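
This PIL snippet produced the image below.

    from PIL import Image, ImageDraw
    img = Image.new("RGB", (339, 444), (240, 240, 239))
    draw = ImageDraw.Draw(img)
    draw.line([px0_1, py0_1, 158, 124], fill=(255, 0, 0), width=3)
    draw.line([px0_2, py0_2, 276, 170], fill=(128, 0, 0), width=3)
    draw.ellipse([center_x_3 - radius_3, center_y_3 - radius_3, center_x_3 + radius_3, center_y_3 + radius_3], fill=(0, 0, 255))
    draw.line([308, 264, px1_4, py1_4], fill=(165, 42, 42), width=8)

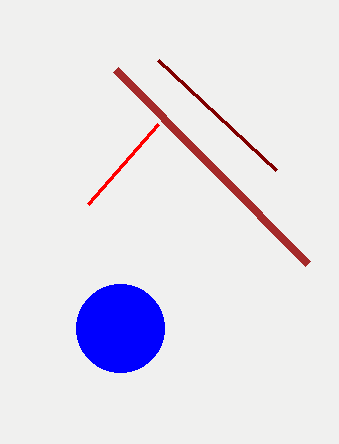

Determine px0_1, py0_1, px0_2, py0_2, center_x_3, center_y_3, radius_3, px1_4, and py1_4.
px0_1 = 88; py0_1 = 204; px0_2 = 158; py0_2 = 60; center_x_3 = 120; center_y_3 = 328; radius_3 = 44; px1_4 = 116; py1_4 = 70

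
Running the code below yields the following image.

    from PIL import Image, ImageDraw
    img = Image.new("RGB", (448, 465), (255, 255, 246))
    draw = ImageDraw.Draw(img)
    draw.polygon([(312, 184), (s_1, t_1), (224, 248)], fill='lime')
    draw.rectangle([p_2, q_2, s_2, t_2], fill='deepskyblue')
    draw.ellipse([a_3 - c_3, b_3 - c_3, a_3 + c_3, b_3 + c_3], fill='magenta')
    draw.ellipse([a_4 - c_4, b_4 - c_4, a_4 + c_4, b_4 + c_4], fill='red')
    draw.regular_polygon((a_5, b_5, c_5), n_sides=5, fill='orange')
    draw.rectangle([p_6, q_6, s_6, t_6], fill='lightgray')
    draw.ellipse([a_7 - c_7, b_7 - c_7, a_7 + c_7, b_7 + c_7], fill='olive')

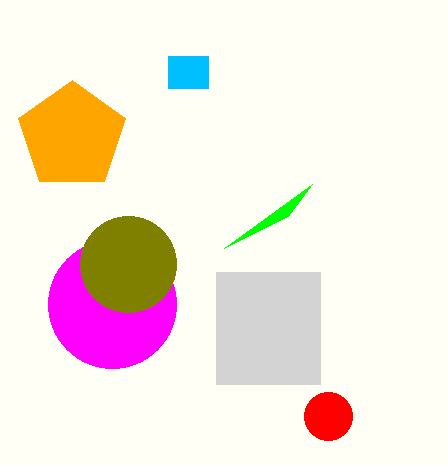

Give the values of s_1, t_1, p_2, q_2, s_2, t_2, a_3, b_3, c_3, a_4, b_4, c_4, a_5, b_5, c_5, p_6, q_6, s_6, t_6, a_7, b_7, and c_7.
s_1 = 288, t_1 = 216, p_2 = 168, q_2 = 56, s_2 = 208, t_2 = 88, a_3 = 112, b_3 = 304, c_3 = 64, a_4 = 328, b_4 = 416, c_4 = 24, a_5 = 72, b_5 = 136, c_5 = 56, p_6 = 216, q_6 = 272, s_6 = 320, t_6 = 384, a_7 = 128, b_7 = 264, c_7 = 48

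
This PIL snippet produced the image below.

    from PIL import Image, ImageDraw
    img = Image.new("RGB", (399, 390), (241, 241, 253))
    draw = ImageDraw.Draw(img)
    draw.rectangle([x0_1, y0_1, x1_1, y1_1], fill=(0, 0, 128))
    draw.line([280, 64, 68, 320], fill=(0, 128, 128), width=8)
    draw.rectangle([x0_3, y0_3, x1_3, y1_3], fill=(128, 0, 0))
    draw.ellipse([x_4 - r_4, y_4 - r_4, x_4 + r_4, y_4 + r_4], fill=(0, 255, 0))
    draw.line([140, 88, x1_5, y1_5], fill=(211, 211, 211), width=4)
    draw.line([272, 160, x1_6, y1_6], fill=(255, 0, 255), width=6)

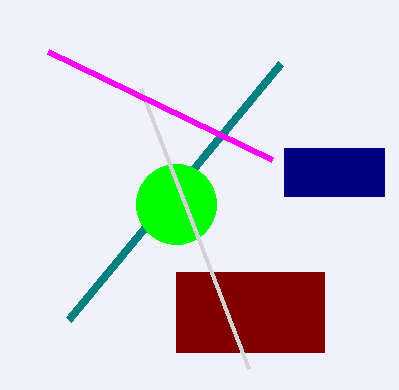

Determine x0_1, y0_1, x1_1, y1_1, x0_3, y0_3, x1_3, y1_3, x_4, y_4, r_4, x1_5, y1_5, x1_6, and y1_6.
x0_1 = 284
y0_1 = 148
x1_1 = 384
y1_1 = 196
x0_3 = 176
y0_3 = 272
x1_3 = 324
y1_3 = 352
x_4 = 176
y_4 = 204
r_4 = 40
x1_5 = 248
y1_5 = 368
x1_6 = 48
y1_6 = 52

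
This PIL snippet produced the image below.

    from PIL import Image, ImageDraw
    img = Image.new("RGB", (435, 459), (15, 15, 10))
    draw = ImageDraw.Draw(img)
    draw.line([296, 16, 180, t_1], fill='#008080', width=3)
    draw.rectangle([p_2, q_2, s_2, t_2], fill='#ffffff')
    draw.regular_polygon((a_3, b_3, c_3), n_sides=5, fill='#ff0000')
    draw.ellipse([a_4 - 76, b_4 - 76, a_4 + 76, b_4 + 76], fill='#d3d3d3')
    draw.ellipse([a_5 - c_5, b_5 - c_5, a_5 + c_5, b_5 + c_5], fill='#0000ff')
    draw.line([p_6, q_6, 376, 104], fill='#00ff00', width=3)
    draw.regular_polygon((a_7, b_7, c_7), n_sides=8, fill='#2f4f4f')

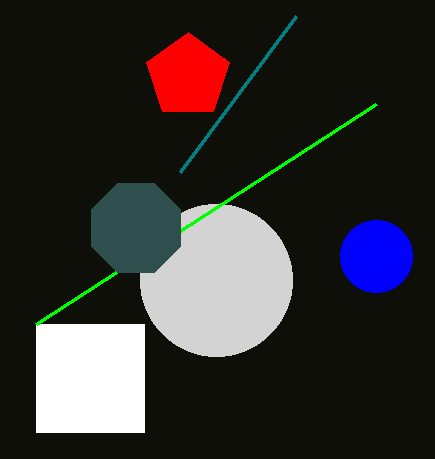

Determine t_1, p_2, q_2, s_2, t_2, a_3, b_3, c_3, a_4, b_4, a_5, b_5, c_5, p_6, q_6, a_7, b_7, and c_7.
t_1 = 172; p_2 = 36; q_2 = 324; s_2 = 144; t_2 = 432; a_3 = 188; b_3 = 76; c_3 = 44; a_4 = 216; b_4 = 280; a_5 = 376; b_5 = 256; c_5 = 36; p_6 = 36; q_6 = 324; a_7 = 136; b_7 = 228; c_7 = 48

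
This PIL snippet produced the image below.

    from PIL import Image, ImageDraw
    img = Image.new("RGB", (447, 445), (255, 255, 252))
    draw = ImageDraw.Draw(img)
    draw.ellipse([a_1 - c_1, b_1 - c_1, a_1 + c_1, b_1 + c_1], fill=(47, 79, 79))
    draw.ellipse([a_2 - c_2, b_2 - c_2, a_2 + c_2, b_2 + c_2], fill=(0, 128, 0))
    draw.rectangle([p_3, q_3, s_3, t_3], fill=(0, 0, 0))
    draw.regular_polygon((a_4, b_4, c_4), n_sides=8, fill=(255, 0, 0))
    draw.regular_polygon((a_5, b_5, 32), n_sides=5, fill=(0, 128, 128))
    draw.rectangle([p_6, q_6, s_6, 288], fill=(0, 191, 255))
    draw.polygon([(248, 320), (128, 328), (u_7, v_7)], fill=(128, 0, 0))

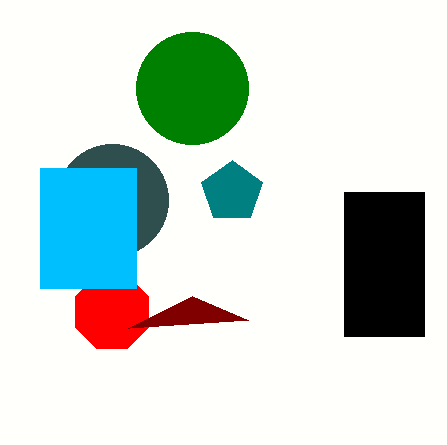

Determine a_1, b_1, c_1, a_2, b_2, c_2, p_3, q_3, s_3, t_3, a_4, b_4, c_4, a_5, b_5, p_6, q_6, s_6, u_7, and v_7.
a_1 = 112; b_1 = 200; c_1 = 56; a_2 = 192; b_2 = 88; c_2 = 56; p_3 = 344; q_3 = 192; s_3 = 424; t_3 = 336; a_4 = 112; b_4 = 312; c_4 = 40; a_5 = 232; b_5 = 192; p_6 = 40; q_6 = 168; s_6 = 136; u_7 = 192; v_7 = 296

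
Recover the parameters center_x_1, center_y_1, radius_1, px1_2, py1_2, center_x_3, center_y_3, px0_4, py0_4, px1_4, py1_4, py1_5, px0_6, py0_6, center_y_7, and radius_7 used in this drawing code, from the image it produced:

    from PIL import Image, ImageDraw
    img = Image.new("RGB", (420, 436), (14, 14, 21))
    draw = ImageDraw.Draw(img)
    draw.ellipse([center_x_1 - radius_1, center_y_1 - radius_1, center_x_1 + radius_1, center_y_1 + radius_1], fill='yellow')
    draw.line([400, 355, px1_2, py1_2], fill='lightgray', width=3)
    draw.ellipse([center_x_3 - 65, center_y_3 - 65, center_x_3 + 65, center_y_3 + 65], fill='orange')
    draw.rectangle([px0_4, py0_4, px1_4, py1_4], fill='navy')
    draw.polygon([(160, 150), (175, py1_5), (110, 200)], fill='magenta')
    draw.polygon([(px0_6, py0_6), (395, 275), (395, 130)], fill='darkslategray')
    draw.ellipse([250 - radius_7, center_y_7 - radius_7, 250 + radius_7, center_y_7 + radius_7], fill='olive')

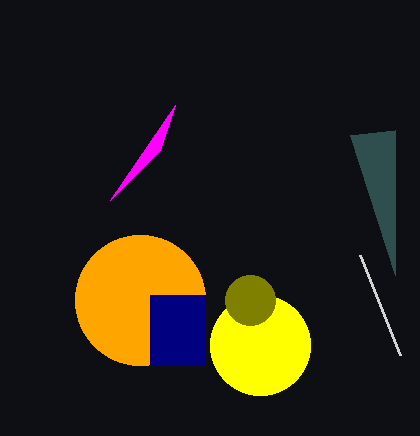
center_x_1 = 260, center_y_1 = 345, radius_1 = 50, px1_2 = 360, py1_2 = 255, center_x_3 = 140, center_y_3 = 300, px0_4 = 150, py0_4 = 295, px1_4 = 205, py1_4 = 365, py1_5 = 105, px0_6 = 350, py0_6 = 135, center_y_7 = 300, radius_7 = 25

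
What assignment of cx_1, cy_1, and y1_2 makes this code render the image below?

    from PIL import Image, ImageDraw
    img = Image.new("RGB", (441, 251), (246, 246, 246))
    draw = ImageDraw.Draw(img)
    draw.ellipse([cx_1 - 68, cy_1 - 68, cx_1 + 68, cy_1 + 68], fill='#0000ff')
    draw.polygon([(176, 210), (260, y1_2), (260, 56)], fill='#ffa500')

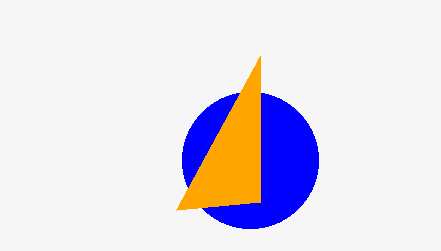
cx_1 = 250; cy_1 = 160; y1_2 = 202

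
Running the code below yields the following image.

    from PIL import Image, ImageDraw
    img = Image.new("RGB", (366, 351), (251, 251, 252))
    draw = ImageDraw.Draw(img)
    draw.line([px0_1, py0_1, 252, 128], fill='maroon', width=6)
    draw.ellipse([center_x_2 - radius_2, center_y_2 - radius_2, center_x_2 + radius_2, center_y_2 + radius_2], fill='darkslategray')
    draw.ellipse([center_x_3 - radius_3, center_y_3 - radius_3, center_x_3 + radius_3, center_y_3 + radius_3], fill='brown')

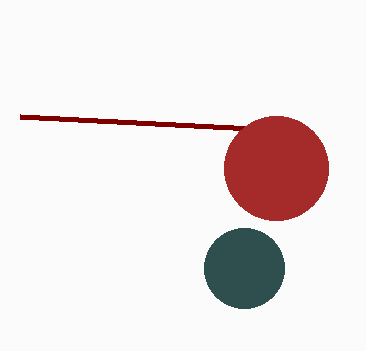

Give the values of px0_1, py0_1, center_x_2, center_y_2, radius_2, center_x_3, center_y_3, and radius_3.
px0_1 = 20; py0_1 = 116; center_x_2 = 244; center_y_2 = 268; radius_2 = 40; center_x_3 = 276; center_y_3 = 168; radius_3 = 52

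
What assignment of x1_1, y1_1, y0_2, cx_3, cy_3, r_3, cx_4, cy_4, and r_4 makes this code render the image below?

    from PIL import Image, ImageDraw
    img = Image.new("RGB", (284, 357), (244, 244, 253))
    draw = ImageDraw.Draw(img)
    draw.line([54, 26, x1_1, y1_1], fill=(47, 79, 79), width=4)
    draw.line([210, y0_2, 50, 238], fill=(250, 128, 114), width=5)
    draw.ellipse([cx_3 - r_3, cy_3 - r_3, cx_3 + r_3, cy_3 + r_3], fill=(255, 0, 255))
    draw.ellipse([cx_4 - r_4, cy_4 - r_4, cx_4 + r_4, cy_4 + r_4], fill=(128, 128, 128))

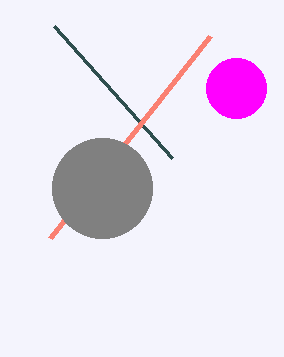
x1_1 = 172, y1_1 = 158, y0_2 = 36, cx_3 = 236, cy_3 = 88, r_3 = 30, cx_4 = 102, cy_4 = 188, r_4 = 50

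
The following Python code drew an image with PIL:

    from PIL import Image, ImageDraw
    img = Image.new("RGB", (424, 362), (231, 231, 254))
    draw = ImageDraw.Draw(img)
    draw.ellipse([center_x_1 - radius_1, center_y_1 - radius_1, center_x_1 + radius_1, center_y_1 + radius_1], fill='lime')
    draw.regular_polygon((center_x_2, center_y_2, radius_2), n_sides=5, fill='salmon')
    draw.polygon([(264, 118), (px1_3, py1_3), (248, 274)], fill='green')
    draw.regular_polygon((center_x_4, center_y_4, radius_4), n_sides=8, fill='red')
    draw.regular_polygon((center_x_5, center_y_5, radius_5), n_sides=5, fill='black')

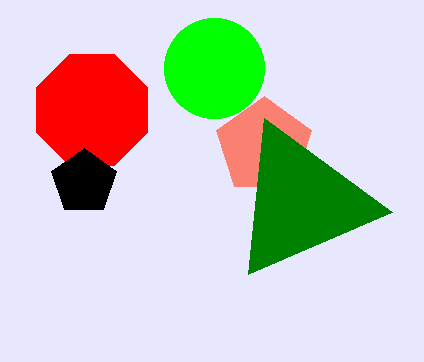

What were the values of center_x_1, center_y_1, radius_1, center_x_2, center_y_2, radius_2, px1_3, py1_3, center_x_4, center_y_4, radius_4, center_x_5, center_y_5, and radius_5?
center_x_1 = 214
center_y_1 = 68
radius_1 = 50
center_x_2 = 264
center_y_2 = 146
radius_2 = 50
px1_3 = 392
py1_3 = 212
center_x_4 = 92
center_y_4 = 110
radius_4 = 60
center_x_5 = 84
center_y_5 = 182
radius_5 = 34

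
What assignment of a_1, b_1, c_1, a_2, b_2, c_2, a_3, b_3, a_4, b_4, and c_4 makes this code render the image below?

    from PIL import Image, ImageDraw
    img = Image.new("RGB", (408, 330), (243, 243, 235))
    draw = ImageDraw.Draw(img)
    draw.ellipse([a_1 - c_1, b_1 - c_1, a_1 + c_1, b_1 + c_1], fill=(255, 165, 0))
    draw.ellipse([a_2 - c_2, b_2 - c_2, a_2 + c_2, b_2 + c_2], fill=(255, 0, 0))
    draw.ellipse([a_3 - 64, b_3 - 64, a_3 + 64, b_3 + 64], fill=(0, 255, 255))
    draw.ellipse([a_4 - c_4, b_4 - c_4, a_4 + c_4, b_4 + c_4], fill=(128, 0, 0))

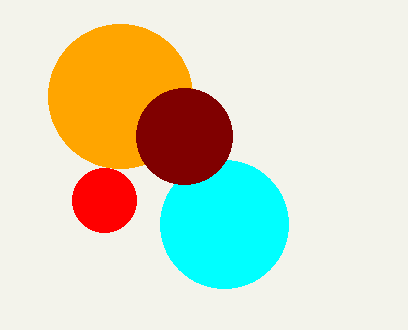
a_1 = 120; b_1 = 96; c_1 = 72; a_2 = 104; b_2 = 200; c_2 = 32; a_3 = 224; b_3 = 224; a_4 = 184; b_4 = 136; c_4 = 48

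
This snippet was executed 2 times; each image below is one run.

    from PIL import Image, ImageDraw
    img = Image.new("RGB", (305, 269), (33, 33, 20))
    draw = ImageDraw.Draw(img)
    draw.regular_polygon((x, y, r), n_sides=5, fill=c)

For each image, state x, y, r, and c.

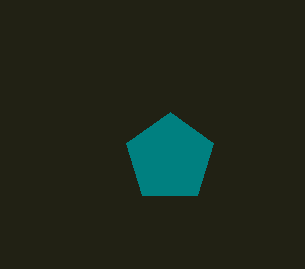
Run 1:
x = 170; y = 158; r = 46; c = 'teal'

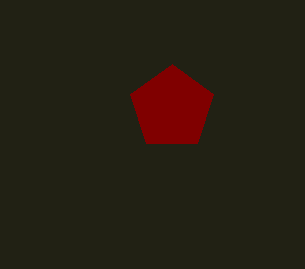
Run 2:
x = 172, y = 108, r = 44, c = 'maroon'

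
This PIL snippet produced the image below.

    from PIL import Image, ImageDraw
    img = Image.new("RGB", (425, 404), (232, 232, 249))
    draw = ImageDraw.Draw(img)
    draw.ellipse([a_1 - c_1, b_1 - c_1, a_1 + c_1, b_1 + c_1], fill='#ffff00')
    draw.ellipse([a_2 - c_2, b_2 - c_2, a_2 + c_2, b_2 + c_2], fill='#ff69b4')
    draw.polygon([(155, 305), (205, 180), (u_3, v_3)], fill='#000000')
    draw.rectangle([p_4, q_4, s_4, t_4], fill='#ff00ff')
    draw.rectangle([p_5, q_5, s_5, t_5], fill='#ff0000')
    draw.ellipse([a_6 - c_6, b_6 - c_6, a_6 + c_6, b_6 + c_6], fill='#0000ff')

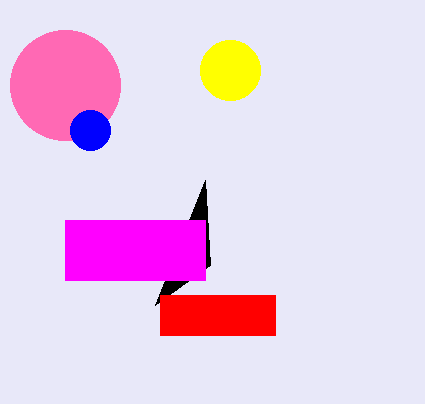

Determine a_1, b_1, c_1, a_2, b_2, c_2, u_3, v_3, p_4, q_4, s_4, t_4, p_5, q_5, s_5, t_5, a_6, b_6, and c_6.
a_1 = 230
b_1 = 70
c_1 = 30
a_2 = 65
b_2 = 85
c_2 = 55
u_3 = 210
v_3 = 265
p_4 = 65
q_4 = 220
s_4 = 205
t_4 = 280
p_5 = 160
q_5 = 295
s_5 = 275
t_5 = 335
a_6 = 90
b_6 = 130
c_6 = 20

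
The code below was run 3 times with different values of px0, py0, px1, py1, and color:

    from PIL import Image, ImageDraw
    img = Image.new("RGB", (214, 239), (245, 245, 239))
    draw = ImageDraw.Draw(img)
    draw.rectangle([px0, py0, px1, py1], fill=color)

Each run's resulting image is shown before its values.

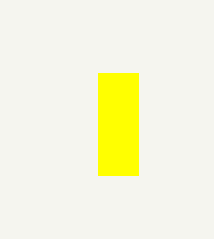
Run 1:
px0 = 98; py0 = 73; px1 = 138; py1 = 175; color = 'yellow'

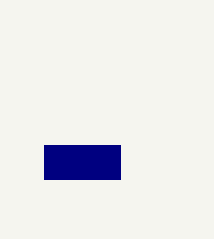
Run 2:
px0 = 44, py0 = 145, px1 = 120, py1 = 179, color = 'navy'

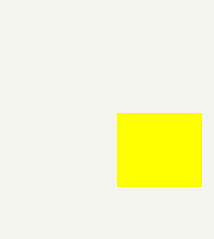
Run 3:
px0 = 117; py0 = 113; px1 = 201; py1 = 186; color = 'yellow'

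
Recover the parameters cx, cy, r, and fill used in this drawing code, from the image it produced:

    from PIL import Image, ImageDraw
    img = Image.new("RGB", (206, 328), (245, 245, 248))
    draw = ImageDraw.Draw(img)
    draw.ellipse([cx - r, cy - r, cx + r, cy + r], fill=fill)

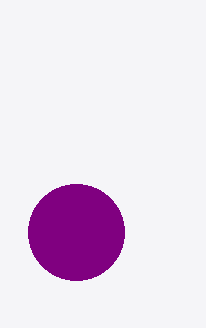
cx = 76; cy = 232; r = 48; fill = 'purple'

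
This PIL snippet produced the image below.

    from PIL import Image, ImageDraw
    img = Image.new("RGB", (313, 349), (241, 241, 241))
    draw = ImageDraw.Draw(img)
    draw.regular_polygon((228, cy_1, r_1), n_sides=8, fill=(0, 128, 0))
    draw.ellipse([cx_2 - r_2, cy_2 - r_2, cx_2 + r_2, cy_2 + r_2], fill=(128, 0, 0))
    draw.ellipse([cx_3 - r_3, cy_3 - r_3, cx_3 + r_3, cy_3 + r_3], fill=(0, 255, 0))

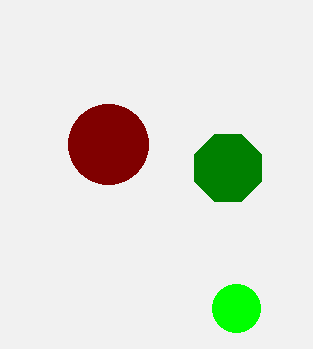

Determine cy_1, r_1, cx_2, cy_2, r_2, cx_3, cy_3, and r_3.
cy_1 = 168, r_1 = 36, cx_2 = 108, cy_2 = 144, r_2 = 40, cx_3 = 236, cy_3 = 308, r_3 = 24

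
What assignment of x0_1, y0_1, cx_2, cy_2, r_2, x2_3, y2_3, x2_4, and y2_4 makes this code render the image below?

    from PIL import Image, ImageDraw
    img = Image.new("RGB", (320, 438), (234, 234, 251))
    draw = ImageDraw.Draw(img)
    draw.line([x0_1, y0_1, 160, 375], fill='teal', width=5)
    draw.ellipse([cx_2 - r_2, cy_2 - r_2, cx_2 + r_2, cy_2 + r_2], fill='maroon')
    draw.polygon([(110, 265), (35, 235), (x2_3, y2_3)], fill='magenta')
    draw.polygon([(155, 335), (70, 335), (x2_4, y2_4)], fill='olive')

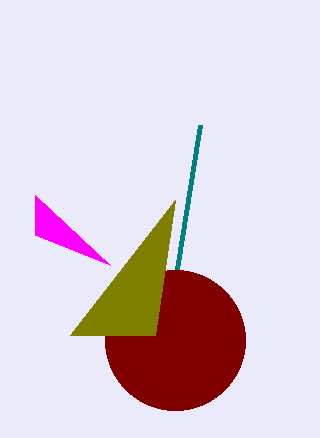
x0_1 = 200
y0_1 = 125
cx_2 = 175
cy_2 = 340
r_2 = 70
x2_3 = 35
y2_3 = 195
x2_4 = 175
y2_4 = 200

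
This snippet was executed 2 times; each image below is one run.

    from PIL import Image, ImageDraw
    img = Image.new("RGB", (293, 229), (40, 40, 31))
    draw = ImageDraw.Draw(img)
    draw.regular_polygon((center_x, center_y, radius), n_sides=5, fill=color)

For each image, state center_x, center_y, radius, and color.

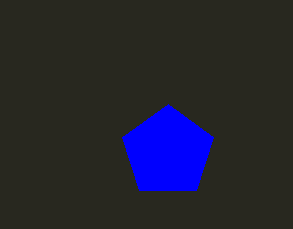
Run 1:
center_x = 168, center_y = 152, radius = 48, color = 'blue'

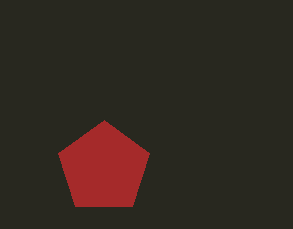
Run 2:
center_x = 104, center_y = 168, radius = 48, color = 'brown'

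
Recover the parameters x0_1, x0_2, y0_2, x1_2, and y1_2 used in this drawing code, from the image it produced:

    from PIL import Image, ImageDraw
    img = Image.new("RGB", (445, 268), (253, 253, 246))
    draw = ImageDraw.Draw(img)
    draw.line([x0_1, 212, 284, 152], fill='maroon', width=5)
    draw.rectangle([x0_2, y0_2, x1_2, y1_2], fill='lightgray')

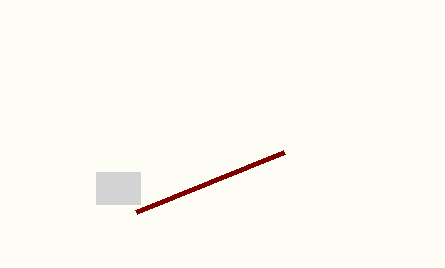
x0_1 = 136; x0_2 = 96; y0_2 = 172; x1_2 = 140; y1_2 = 204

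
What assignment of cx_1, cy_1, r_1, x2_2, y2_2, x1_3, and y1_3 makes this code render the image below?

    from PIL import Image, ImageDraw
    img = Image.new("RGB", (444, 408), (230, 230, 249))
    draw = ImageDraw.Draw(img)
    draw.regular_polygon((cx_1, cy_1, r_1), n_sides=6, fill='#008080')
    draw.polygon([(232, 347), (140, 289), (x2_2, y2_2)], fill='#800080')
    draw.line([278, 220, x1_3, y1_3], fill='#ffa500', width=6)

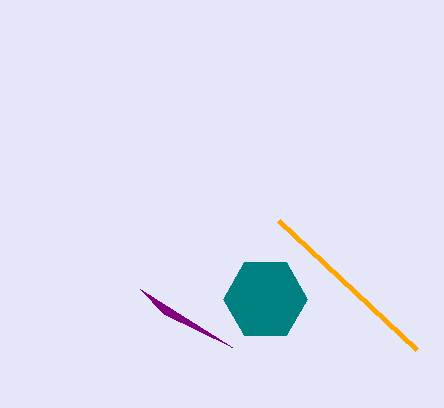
cx_1 = 265
cy_1 = 299
r_1 = 42
x2_2 = 164
y2_2 = 314
x1_3 = 416
y1_3 = 349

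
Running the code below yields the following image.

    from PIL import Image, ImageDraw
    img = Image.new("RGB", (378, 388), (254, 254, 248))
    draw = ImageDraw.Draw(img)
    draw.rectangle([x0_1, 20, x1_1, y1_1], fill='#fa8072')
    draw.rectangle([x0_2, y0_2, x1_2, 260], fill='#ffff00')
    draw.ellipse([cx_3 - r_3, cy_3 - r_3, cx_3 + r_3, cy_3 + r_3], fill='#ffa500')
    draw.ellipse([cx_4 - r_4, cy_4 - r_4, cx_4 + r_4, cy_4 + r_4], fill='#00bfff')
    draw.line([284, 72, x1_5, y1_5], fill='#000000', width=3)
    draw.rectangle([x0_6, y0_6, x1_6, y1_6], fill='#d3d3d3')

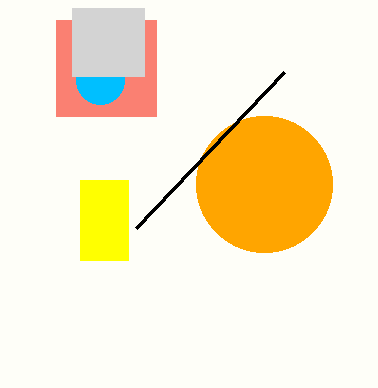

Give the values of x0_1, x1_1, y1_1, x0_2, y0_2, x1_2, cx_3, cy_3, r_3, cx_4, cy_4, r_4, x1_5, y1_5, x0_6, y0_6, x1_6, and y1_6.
x0_1 = 56
x1_1 = 156
y1_1 = 116
x0_2 = 80
y0_2 = 180
x1_2 = 128
cx_3 = 264
cy_3 = 184
r_3 = 68
cx_4 = 100
cy_4 = 80
r_4 = 24
x1_5 = 136
y1_5 = 228
x0_6 = 72
y0_6 = 8
x1_6 = 144
y1_6 = 76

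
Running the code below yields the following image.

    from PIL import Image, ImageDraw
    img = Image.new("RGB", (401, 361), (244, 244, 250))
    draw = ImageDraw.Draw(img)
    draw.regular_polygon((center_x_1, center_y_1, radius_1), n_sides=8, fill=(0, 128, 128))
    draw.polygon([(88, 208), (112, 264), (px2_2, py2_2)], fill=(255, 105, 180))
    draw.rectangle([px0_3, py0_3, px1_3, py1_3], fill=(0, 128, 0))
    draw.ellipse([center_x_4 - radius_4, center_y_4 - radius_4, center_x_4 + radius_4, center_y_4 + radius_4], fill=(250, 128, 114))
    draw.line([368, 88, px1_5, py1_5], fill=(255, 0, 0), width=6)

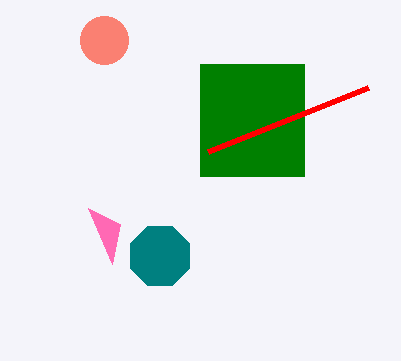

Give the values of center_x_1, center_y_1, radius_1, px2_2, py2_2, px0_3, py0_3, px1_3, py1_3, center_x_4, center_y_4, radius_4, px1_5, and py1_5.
center_x_1 = 160, center_y_1 = 256, radius_1 = 32, px2_2 = 120, py2_2 = 224, px0_3 = 200, py0_3 = 64, px1_3 = 304, py1_3 = 176, center_x_4 = 104, center_y_4 = 40, radius_4 = 24, px1_5 = 208, py1_5 = 152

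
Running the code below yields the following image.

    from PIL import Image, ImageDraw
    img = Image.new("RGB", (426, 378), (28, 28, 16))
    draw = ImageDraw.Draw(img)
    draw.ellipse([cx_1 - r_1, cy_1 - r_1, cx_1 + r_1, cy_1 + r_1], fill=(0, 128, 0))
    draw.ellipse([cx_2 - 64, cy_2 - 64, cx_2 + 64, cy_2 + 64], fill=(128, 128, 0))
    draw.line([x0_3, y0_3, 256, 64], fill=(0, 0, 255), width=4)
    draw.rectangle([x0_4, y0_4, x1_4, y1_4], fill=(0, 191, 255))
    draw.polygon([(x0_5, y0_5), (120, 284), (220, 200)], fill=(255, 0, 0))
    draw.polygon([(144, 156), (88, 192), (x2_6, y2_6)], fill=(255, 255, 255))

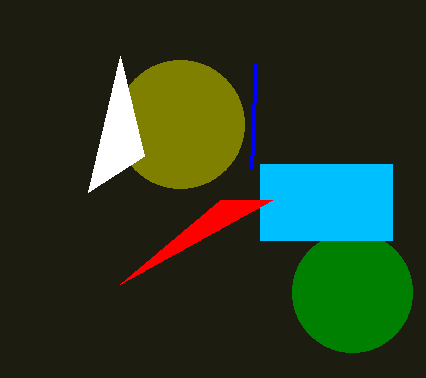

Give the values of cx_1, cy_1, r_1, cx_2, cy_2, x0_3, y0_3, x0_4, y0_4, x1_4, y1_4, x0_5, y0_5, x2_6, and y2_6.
cx_1 = 352
cy_1 = 292
r_1 = 60
cx_2 = 180
cy_2 = 124
x0_3 = 252
y0_3 = 168
x0_4 = 260
y0_4 = 164
x1_4 = 392
y1_4 = 240
x0_5 = 272
y0_5 = 200
x2_6 = 120
y2_6 = 56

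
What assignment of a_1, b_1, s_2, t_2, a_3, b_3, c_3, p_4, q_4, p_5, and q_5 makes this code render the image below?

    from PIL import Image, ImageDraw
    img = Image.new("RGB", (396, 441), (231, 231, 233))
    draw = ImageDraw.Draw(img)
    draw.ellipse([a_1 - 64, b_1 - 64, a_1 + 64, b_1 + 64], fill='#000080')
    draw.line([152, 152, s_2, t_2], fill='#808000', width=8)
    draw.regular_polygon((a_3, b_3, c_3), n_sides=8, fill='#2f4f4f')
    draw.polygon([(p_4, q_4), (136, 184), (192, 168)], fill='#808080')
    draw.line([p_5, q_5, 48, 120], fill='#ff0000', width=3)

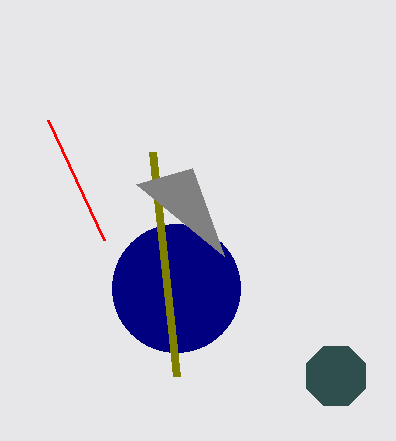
a_1 = 176; b_1 = 288; s_2 = 176; t_2 = 376; a_3 = 336; b_3 = 376; c_3 = 32; p_4 = 224; q_4 = 256; p_5 = 104; q_5 = 240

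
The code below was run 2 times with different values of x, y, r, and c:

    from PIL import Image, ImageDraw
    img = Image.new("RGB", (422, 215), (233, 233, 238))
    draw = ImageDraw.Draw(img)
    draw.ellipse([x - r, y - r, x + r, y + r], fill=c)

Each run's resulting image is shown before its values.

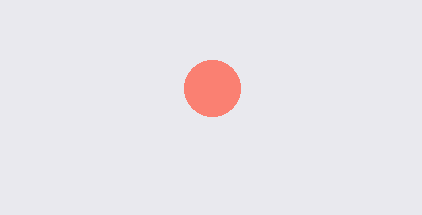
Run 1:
x = 212; y = 88; r = 28; c = 'salmon'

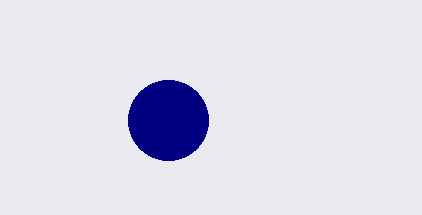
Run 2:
x = 168
y = 120
r = 40
c = 'navy'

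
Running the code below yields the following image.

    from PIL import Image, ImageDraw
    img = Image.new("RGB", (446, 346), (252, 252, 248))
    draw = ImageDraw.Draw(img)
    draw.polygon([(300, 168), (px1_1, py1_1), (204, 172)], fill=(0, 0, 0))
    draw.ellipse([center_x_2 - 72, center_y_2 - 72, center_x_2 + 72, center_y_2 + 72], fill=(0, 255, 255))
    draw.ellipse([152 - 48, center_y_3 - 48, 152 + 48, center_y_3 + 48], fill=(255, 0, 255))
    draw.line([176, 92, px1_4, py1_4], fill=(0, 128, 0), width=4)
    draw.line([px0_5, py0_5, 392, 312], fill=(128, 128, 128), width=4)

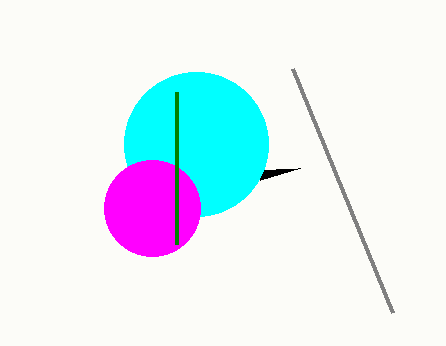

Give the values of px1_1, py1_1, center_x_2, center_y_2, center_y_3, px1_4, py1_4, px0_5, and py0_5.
px1_1 = 260; py1_1 = 180; center_x_2 = 196; center_y_2 = 144; center_y_3 = 208; px1_4 = 176; py1_4 = 244; px0_5 = 292; py0_5 = 68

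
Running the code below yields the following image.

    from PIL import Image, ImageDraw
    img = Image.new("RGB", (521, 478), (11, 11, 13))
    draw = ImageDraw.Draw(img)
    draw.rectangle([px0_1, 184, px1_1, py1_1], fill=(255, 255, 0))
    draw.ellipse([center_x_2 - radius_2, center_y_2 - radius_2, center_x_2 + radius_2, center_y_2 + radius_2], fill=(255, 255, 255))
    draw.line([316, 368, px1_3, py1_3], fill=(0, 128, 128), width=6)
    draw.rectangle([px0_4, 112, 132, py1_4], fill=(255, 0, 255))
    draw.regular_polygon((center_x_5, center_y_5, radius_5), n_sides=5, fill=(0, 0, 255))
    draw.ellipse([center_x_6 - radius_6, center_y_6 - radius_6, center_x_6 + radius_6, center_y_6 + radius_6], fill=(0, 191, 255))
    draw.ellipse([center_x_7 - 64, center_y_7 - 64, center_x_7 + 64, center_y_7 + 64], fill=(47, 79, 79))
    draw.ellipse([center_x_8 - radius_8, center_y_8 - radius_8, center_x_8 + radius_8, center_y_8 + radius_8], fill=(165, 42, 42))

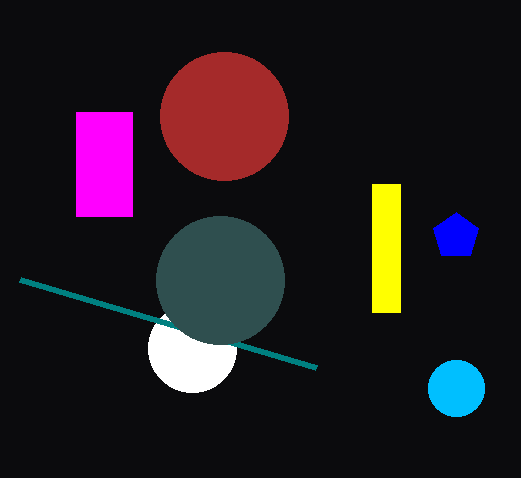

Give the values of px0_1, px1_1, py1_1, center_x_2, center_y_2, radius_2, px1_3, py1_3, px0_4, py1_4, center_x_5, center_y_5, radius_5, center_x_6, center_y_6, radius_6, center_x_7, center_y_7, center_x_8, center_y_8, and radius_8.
px0_1 = 372
px1_1 = 400
py1_1 = 312
center_x_2 = 192
center_y_2 = 348
radius_2 = 44
px1_3 = 20
py1_3 = 280
px0_4 = 76
py1_4 = 216
center_x_5 = 456
center_y_5 = 236
radius_5 = 24
center_x_6 = 456
center_y_6 = 388
radius_6 = 28
center_x_7 = 220
center_y_7 = 280
center_x_8 = 224
center_y_8 = 116
radius_8 = 64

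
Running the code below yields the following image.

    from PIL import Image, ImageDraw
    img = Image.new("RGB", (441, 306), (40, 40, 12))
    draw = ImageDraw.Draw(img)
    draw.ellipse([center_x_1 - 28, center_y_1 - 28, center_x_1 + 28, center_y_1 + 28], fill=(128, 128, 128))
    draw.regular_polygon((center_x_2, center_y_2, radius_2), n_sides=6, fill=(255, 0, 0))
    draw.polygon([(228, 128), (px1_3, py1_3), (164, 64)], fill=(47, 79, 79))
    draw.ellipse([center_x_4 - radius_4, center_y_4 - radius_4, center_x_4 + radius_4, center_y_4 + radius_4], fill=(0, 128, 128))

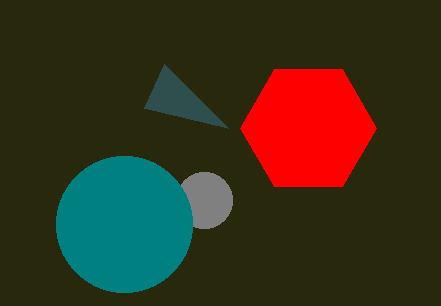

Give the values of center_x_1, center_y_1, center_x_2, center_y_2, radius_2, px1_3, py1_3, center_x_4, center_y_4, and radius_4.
center_x_1 = 204, center_y_1 = 200, center_x_2 = 308, center_y_2 = 128, radius_2 = 68, px1_3 = 144, py1_3 = 108, center_x_4 = 124, center_y_4 = 224, radius_4 = 68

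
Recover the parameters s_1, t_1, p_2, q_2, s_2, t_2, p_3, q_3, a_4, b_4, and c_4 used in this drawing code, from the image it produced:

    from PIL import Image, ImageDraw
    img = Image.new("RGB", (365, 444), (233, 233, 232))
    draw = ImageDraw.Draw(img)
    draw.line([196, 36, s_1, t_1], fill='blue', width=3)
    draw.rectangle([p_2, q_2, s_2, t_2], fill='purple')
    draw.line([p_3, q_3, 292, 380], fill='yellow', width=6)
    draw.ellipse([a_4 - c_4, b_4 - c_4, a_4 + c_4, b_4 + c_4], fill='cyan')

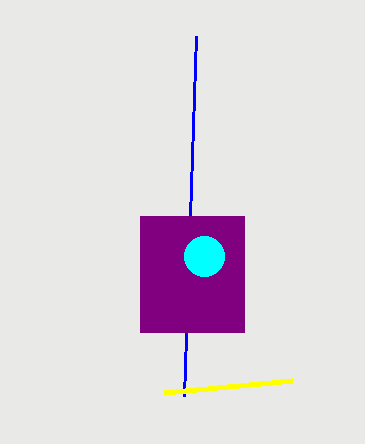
s_1 = 184
t_1 = 396
p_2 = 140
q_2 = 216
s_2 = 244
t_2 = 332
p_3 = 164
q_3 = 392
a_4 = 204
b_4 = 256
c_4 = 20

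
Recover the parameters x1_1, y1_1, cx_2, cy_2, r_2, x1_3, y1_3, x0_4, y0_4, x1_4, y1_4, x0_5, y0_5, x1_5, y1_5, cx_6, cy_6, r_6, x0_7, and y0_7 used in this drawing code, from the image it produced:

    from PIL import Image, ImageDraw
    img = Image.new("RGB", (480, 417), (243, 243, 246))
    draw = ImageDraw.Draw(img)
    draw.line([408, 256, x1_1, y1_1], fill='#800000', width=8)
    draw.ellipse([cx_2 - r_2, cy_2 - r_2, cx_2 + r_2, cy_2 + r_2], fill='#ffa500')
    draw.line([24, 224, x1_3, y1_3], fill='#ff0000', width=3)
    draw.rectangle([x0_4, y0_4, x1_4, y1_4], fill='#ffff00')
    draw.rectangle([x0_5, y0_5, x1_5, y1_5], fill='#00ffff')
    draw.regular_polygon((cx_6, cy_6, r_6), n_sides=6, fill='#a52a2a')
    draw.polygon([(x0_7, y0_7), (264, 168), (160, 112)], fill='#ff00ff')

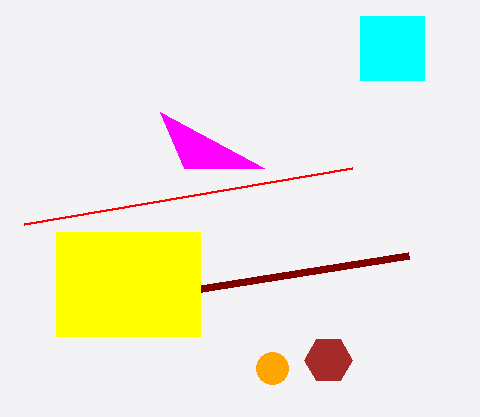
x1_1 = 56; y1_1 = 312; cx_2 = 272; cy_2 = 368; r_2 = 16; x1_3 = 352; y1_3 = 168; x0_4 = 56; y0_4 = 232; x1_4 = 200; y1_4 = 336; x0_5 = 360; y0_5 = 16; x1_5 = 424; y1_5 = 80; cx_6 = 328; cy_6 = 360; r_6 = 24; x0_7 = 184; y0_7 = 168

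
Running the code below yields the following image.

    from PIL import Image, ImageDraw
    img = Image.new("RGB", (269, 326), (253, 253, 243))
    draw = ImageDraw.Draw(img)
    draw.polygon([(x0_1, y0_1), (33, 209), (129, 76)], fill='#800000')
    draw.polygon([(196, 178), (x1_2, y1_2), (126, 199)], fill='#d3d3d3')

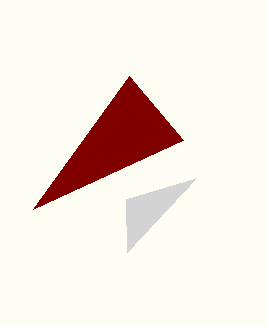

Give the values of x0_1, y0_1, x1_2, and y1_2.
x0_1 = 183
y0_1 = 140
x1_2 = 127
y1_2 = 252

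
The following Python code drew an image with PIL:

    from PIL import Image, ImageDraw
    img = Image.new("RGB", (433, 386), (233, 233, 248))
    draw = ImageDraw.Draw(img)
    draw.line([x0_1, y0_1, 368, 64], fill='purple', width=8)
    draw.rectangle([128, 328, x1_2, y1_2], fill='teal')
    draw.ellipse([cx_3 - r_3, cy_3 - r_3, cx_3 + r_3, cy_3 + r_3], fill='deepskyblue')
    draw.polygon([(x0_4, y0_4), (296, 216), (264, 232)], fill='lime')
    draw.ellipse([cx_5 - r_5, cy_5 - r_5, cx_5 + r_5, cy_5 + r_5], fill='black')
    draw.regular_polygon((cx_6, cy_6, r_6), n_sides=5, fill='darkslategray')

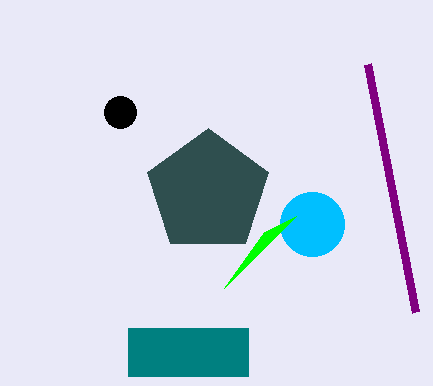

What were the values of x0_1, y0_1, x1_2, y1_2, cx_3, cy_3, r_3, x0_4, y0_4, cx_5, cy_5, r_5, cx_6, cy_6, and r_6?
x0_1 = 416, y0_1 = 312, x1_2 = 248, y1_2 = 376, cx_3 = 312, cy_3 = 224, r_3 = 32, x0_4 = 224, y0_4 = 288, cx_5 = 120, cy_5 = 112, r_5 = 16, cx_6 = 208, cy_6 = 192, r_6 = 64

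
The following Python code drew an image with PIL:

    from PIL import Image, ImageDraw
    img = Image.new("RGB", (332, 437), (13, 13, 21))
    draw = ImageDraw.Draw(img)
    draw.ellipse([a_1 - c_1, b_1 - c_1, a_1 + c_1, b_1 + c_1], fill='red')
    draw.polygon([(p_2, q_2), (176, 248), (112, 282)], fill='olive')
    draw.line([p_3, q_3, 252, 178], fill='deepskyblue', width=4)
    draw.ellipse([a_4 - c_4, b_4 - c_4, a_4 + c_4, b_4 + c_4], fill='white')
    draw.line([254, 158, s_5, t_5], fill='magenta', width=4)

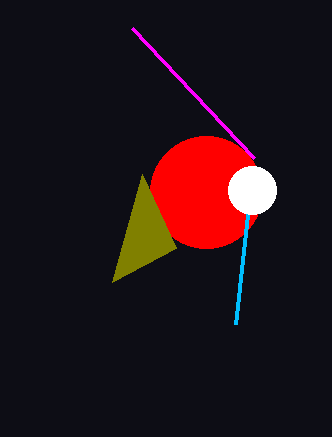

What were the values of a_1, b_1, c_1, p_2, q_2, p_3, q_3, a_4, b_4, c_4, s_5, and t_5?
a_1 = 206
b_1 = 192
c_1 = 56
p_2 = 142
q_2 = 174
p_3 = 236
q_3 = 324
a_4 = 252
b_4 = 190
c_4 = 24
s_5 = 132
t_5 = 28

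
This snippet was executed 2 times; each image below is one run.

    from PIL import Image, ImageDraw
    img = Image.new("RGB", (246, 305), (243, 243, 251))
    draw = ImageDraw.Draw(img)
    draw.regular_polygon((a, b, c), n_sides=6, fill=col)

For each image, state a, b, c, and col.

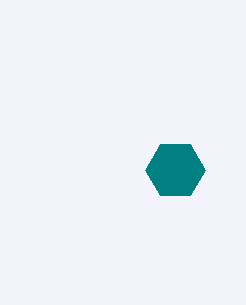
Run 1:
a = 175; b = 170; c = 30; col = 'teal'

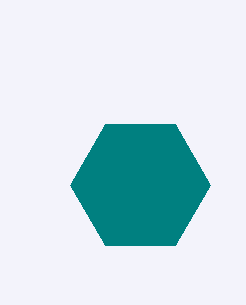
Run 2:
a = 140; b = 185; c = 70; col = 'teal'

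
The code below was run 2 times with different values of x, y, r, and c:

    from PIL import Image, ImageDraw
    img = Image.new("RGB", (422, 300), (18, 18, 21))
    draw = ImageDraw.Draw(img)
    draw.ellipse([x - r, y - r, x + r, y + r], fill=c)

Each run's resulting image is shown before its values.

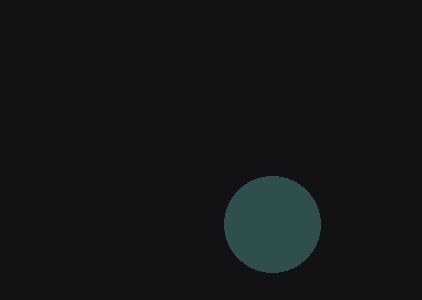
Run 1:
x = 272
y = 224
r = 48
c = 'darkslategray'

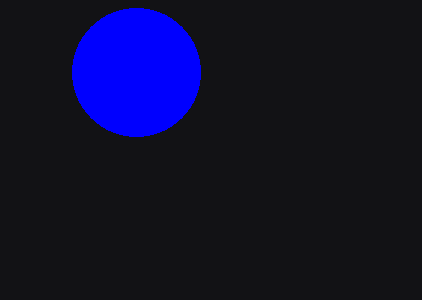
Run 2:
x = 136, y = 72, r = 64, c = 'blue'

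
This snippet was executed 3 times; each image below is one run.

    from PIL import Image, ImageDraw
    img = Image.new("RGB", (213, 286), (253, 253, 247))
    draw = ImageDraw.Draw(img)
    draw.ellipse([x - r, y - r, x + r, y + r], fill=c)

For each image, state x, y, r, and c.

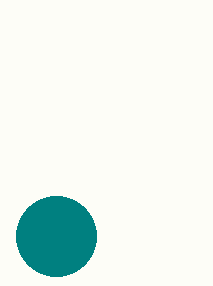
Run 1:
x = 56; y = 236; r = 40; c = 'teal'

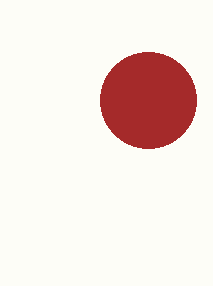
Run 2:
x = 148
y = 100
r = 48
c = 'brown'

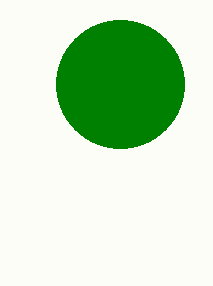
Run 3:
x = 120; y = 84; r = 64; c = 'green'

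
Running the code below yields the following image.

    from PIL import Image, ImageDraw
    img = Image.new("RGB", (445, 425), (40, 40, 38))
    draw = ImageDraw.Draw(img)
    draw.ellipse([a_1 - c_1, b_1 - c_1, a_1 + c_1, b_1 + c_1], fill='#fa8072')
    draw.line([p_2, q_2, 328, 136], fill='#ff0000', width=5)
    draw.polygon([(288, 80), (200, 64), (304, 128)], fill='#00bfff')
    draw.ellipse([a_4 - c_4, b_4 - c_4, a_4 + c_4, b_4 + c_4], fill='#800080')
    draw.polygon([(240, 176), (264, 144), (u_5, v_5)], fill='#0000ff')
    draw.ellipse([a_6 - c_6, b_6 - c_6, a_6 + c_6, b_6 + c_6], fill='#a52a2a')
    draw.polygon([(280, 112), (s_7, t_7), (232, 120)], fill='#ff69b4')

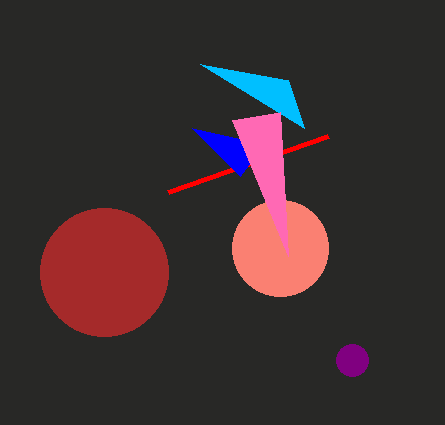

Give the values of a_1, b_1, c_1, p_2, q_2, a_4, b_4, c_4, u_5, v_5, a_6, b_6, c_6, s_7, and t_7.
a_1 = 280; b_1 = 248; c_1 = 48; p_2 = 168; q_2 = 192; a_4 = 352; b_4 = 360; c_4 = 16; u_5 = 192; v_5 = 128; a_6 = 104; b_6 = 272; c_6 = 64; s_7 = 288; t_7 = 256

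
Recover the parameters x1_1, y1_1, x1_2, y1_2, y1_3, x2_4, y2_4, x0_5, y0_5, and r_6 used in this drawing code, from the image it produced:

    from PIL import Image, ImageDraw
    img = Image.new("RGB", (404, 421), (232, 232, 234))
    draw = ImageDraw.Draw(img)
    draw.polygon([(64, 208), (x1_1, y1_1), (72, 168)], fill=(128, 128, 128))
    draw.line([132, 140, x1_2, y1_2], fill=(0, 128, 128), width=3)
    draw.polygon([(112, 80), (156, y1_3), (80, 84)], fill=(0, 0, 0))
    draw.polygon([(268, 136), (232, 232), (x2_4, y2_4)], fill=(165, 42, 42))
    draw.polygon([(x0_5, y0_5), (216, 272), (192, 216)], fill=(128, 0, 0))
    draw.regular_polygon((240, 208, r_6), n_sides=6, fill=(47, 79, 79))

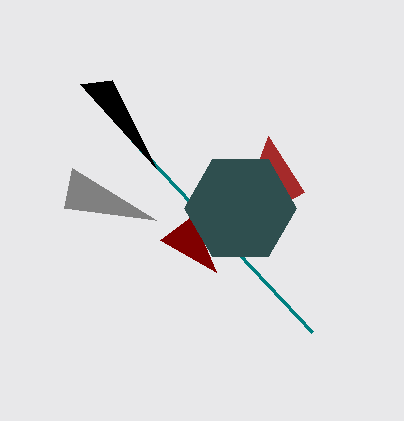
x1_1 = 156; y1_1 = 220; x1_2 = 312; y1_2 = 332; y1_3 = 168; x2_4 = 304; y2_4 = 192; x0_5 = 160; y0_5 = 240; r_6 = 56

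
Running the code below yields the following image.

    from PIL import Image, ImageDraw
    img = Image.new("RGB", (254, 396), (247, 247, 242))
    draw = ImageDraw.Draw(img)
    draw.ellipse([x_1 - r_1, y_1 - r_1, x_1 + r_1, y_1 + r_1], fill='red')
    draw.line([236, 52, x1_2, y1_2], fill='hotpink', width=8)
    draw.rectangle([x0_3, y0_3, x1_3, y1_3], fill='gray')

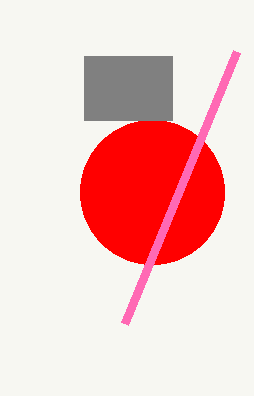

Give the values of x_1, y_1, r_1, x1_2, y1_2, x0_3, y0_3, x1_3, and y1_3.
x_1 = 152; y_1 = 192; r_1 = 72; x1_2 = 124; y1_2 = 324; x0_3 = 84; y0_3 = 56; x1_3 = 172; y1_3 = 120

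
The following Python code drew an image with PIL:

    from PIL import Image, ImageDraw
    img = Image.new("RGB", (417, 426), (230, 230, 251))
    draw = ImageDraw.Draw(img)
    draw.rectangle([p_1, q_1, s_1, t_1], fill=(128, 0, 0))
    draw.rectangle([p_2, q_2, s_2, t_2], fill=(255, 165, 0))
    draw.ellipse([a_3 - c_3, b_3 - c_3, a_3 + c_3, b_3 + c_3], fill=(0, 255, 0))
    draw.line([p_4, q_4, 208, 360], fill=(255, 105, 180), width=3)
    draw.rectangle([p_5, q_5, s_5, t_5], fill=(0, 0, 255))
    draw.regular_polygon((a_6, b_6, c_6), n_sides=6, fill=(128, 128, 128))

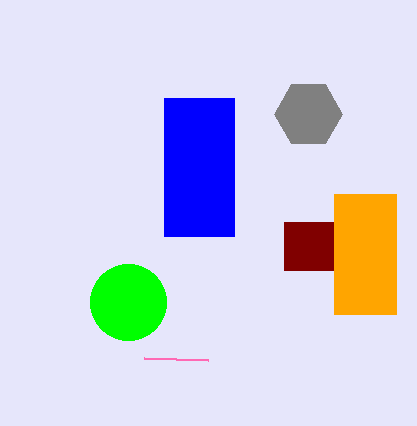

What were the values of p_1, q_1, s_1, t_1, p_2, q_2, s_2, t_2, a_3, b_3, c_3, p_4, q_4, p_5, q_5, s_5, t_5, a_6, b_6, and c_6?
p_1 = 284
q_1 = 222
s_1 = 334
t_1 = 270
p_2 = 334
q_2 = 194
s_2 = 396
t_2 = 314
a_3 = 128
b_3 = 302
c_3 = 38
p_4 = 144
q_4 = 358
p_5 = 164
q_5 = 98
s_5 = 234
t_5 = 236
a_6 = 308
b_6 = 114
c_6 = 34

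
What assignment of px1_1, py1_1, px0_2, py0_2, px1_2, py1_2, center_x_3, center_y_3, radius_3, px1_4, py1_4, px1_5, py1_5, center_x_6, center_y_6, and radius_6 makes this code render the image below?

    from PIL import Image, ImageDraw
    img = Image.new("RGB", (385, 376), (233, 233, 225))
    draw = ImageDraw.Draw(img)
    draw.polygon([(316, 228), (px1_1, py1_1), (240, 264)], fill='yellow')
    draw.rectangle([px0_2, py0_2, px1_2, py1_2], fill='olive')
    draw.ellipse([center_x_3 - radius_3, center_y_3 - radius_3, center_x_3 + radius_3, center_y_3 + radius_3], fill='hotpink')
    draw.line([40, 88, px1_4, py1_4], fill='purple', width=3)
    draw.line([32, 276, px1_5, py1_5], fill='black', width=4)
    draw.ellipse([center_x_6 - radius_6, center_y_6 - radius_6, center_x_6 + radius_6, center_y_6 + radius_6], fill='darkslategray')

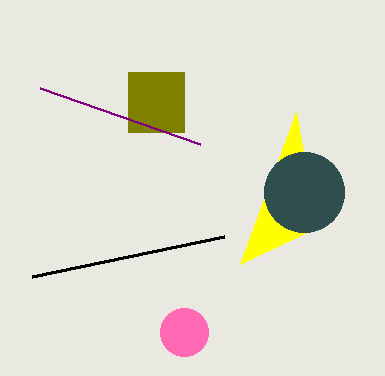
px1_1 = 296, py1_1 = 112, px0_2 = 128, py0_2 = 72, px1_2 = 184, py1_2 = 132, center_x_3 = 184, center_y_3 = 332, radius_3 = 24, px1_4 = 200, py1_4 = 144, px1_5 = 224, py1_5 = 236, center_x_6 = 304, center_y_6 = 192, radius_6 = 40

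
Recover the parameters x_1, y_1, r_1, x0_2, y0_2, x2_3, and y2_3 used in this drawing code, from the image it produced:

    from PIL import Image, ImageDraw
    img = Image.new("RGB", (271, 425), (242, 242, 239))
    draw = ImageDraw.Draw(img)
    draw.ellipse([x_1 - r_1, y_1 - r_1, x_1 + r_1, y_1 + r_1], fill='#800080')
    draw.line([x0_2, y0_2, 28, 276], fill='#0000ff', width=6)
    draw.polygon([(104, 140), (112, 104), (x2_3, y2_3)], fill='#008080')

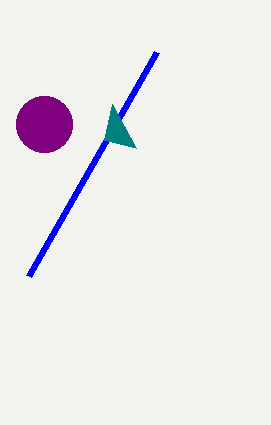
x_1 = 44; y_1 = 124; r_1 = 28; x0_2 = 156; y0_2 = 52; x2_3 = 136; y2_3 = 148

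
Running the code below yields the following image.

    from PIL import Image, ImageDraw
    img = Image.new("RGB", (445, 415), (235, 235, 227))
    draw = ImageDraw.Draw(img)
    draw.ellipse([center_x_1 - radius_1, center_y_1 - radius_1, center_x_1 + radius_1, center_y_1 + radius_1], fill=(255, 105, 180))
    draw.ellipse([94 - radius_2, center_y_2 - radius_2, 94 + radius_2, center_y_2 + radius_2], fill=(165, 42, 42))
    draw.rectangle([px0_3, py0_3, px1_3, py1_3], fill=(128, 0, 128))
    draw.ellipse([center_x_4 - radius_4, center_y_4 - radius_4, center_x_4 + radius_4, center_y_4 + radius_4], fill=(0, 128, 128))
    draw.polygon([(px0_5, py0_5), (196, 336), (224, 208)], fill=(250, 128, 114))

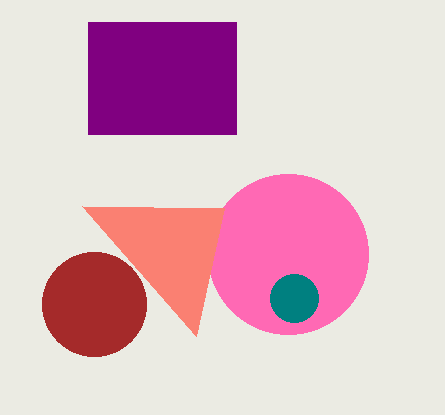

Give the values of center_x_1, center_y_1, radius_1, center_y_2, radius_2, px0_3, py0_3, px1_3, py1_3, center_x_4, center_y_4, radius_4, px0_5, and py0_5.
center_x_1 = 288, center_y_1 = 254, radius_1 = 80, center_y_2 = 304, radius_2 = 52, px0_3 = 88, py0_3 = 22, px1_3 = 236, py1_3 = 134, center_x_4 = 294, center_y_4 = 298, radius_4 = 24, px0_5 = 82, py0_5 = 206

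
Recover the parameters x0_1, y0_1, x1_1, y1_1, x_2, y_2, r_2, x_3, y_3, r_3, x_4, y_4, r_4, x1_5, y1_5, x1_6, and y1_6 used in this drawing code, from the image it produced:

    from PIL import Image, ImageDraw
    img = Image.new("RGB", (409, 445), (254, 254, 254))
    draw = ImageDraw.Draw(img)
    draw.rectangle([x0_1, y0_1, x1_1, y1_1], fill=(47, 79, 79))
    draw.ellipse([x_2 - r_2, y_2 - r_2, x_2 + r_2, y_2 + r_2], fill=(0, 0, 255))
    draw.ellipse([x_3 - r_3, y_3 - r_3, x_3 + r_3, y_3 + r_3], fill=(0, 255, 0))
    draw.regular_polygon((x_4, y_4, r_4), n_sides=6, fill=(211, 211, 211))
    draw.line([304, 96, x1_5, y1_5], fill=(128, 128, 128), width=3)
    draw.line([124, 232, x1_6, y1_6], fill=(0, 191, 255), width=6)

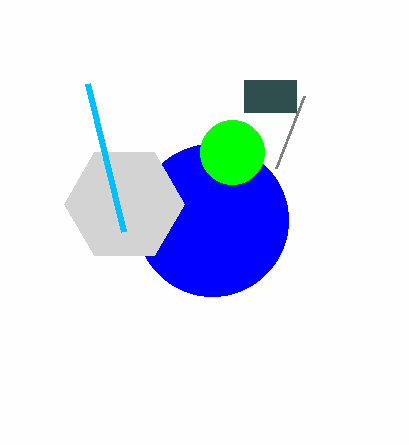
x0_1 = 244
y0_1 = 80
x1_1 = 296
y1_1 = 112
x_2 = 212
y_2 = 220
r_2 = 76
x_3 = 232
y_3 = 152
r_3 = 32
x_4 = 124
y_4 = 204
r_4 = 60
x1_5 = 276
y1_5 = 168
x1_6 = 88
y1_6 = 84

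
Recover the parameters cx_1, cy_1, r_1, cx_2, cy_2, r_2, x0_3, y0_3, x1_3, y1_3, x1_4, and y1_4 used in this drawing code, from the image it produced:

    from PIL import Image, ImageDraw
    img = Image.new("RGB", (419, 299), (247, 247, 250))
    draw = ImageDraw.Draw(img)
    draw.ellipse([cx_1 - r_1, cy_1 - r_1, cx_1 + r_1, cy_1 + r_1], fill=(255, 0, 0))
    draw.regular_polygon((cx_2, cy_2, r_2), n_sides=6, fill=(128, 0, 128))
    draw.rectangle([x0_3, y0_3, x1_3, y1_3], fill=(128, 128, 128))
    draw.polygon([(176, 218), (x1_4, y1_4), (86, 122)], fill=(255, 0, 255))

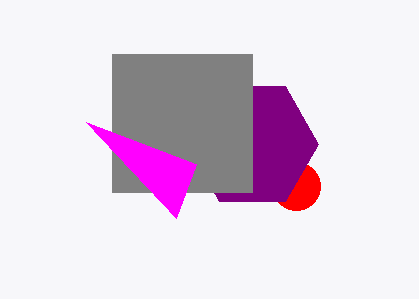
cx_1 = 296; cy_1 = 186; r_1 = 24; cx_2 = 252; cy_2 = 144; r_2 = 66; x0_3 = 112; y0_3 = 54; x1_3 = 252; y1_3 = 192; x1_4 = 196; y1_4 = 164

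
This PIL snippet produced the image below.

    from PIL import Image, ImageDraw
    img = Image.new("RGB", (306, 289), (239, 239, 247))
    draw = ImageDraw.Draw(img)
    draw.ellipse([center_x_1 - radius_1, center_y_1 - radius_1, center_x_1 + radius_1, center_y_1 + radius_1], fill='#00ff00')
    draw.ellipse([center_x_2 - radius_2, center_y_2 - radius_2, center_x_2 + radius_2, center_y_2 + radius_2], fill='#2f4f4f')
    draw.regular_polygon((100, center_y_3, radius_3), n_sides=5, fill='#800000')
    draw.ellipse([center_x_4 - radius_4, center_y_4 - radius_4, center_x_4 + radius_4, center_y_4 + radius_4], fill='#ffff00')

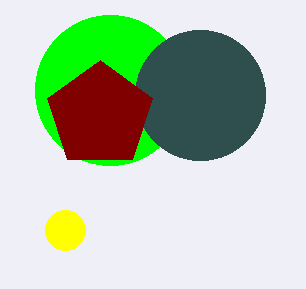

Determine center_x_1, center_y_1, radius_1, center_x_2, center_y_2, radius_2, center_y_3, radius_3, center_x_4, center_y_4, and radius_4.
center_x_1 = 110, center_y_1 = 90, radius_1 = 75, center_x_2 = 200, center_y_2 = 95, radius_2 = 65, center_y_3 = 115, radius_3 = 55, center_x_4 = 65, center_y_4 = 230, radius_4 = 20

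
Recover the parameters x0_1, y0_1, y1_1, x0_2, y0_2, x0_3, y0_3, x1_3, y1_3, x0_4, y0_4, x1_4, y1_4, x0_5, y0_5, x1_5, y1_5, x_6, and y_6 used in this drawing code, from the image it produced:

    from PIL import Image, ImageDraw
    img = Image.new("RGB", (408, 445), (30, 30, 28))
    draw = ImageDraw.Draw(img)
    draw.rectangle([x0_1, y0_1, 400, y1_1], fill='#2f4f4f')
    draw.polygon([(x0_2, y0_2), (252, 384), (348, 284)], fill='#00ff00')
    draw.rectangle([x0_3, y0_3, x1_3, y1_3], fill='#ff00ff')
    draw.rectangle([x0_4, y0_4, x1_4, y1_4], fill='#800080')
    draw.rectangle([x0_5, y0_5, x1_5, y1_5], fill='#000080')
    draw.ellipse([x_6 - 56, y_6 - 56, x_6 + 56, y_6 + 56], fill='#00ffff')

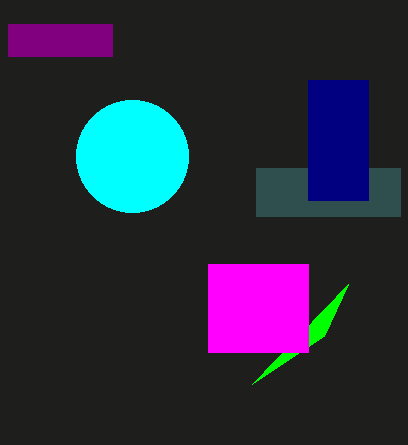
x0_1 = 256; y0_1 = 168; y1_1 = 216; x0_2 = 324; y0_2 = 336; x0_3 = 208; y0_3 = 264; x1_3 = 308; y1_3 = 352; x0_4 = 8; y0_4 = 24; x1_4 = 112; y1_4 = 56; x0_5 = 308; y0_5 = 80; x1_5 = 368; y1_5 = 200; x_6 = 132; y_6 = 156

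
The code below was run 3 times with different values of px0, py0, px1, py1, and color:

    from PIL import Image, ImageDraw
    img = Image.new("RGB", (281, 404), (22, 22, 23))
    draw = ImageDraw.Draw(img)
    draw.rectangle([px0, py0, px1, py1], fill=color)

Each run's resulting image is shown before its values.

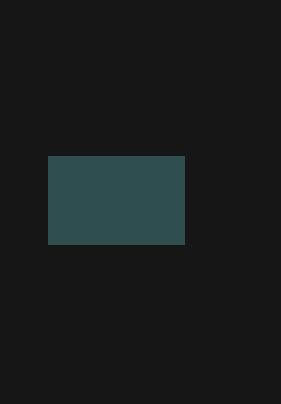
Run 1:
px0 = 48, py0 = 156, px1 = 184, py1 = 244, color = 'darkslategray'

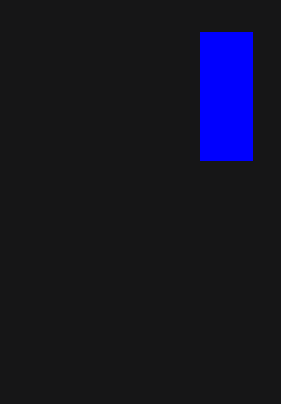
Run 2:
px0 = 200; py0 = 32; px1 = 252; py1 = 160; color = 'blue'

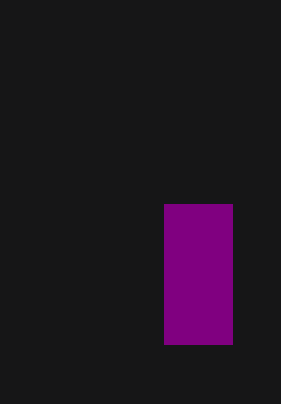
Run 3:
px0 = 164; py0 = 204; px1 = 232; py1 = 344; color = 'purple'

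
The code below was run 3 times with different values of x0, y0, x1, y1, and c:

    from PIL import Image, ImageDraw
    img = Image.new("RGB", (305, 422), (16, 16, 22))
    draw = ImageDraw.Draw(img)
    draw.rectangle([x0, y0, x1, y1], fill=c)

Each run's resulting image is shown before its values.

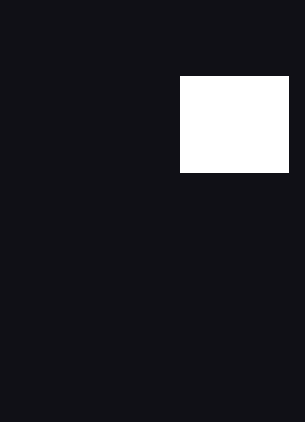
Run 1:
x0 = 180; y0 = 76; x1 = 288; y1 = 172; c = 'white'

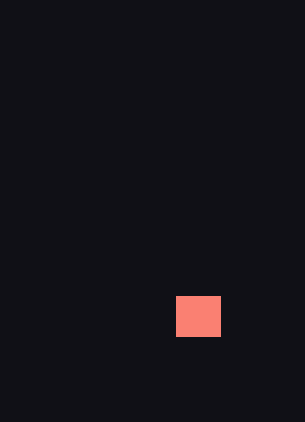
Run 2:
x0 = 176, y0 = 296, x1 = 220, y1 = 336, c = 'salmon'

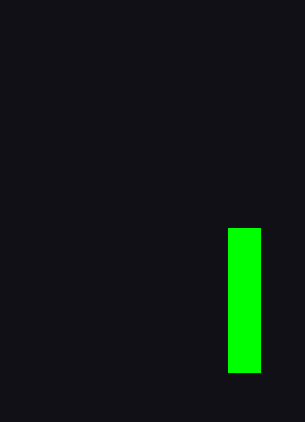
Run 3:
x0 = 228, y0 = 228, x1 = 260, y1 = 372, c = 'lime'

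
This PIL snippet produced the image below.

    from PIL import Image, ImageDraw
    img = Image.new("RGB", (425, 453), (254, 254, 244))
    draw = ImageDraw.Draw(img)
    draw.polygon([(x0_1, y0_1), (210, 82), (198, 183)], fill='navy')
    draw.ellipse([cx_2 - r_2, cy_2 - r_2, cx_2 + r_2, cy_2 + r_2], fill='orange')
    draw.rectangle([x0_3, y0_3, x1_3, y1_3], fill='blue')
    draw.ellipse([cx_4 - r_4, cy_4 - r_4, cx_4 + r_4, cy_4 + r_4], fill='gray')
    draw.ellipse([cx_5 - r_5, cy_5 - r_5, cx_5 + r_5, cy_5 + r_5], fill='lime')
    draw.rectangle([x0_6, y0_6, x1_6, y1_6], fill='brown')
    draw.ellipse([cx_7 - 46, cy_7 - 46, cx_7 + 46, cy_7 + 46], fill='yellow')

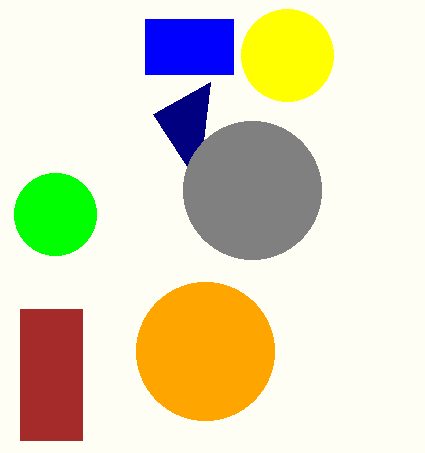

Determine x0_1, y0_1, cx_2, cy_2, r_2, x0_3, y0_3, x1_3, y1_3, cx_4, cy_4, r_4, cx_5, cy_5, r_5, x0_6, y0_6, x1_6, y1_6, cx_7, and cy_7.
x0_1 = 153
y0_1 = 114
cx_2 = 205
cy_2 = 351
r_2 = 69
x0_3 = 145
y0_3 = 19
x1_3 = 233
y1_3 = 74
cx_4 = 252
cy_4 = 190
r_4 = 69
cx_5 = 55
cy_5 = 214
r_5 = 41
x0_6 = 20
y0_6 = 309
x1_6 = 82
y1_6 = 440
cx_7 = 287
cy_7 = 55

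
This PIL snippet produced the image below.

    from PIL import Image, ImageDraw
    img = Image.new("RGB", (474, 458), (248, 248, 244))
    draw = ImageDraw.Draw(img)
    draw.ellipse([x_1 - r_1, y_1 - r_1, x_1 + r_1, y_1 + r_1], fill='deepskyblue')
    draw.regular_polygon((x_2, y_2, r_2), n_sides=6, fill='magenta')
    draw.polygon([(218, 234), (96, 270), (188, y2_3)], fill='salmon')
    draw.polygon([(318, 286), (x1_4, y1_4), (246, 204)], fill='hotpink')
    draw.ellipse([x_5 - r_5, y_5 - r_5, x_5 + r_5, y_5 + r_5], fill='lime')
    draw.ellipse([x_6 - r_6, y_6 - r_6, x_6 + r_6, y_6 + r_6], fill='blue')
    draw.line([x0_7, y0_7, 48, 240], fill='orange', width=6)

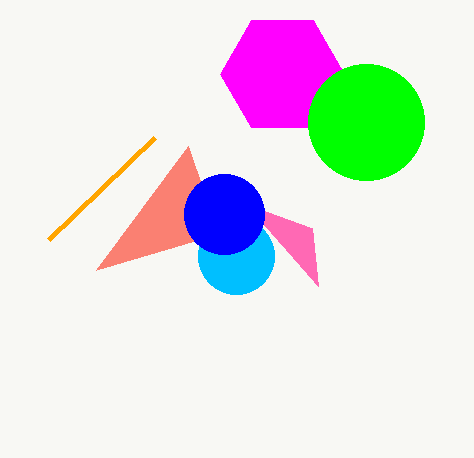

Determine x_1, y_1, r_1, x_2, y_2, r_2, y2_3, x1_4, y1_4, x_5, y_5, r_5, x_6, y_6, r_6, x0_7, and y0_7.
x_1 = 236
y_1 = 256
r_1 = 38
x_2 = 282
y_2 = 74
r_2 = 62
y2_3 = 146
x1_4 = 312
y1_4 = 228
x_5 = 366
y_5 = 122
r_5 = 58
x_6 = 224
y_6 = 214
r_6 = 40
x0_7 = 154
y0_7 = 138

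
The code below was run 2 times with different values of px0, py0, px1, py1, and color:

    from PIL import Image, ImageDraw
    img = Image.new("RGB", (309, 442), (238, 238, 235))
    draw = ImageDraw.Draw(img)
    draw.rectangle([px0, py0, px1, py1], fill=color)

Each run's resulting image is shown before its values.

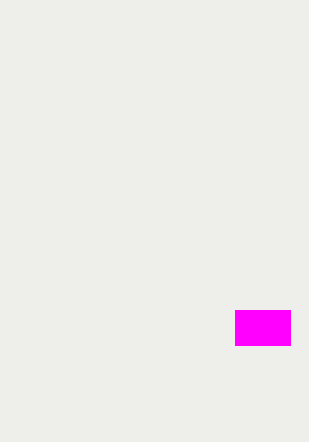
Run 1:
px0 = 235; py0 = 310; px1 = 290; py1 = 345; color = 'magenta'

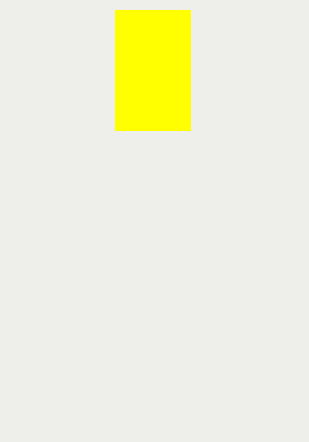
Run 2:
px0 = 115
py0 = 10
px1 = 190
py1 = 130
color = 'yellow'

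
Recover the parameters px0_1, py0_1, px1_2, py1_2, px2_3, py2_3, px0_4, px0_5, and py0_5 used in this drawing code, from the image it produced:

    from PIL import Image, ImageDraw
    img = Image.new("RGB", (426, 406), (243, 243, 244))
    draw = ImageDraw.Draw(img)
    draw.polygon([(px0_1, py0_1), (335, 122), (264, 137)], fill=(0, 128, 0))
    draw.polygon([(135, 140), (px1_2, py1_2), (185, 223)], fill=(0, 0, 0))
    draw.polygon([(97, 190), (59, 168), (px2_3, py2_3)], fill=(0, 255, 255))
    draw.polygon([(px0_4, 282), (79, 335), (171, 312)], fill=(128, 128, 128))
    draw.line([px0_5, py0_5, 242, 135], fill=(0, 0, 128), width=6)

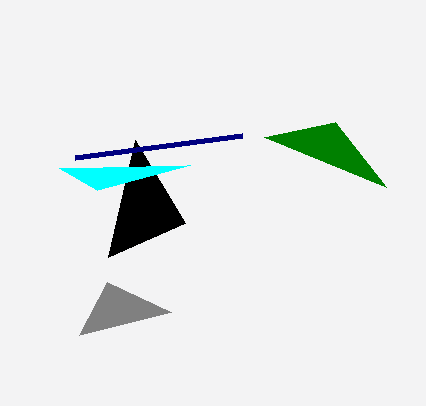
px0_1 = 386
py0_1 = 187
px1_2 = 108
py1_2 = 257
px2_3 = 190
py2_3 = 165
px0_4 = 107
px0_5 = 75
py0_5 = 157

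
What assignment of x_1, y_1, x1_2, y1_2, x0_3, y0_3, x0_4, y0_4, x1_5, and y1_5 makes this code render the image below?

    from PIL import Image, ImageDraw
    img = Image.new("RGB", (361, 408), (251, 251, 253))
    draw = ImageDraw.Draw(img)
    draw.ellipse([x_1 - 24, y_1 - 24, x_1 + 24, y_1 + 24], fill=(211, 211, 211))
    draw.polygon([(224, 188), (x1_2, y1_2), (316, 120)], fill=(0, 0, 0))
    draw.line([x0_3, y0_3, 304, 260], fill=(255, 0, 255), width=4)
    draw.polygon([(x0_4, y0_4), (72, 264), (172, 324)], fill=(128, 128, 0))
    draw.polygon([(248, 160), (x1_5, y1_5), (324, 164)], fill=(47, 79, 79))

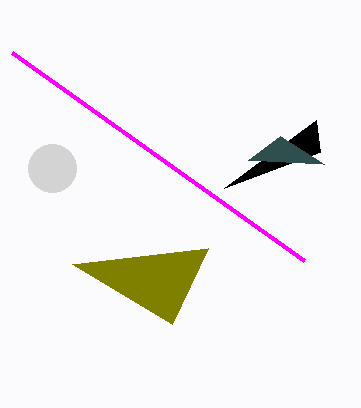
x_1 = 52; y_1 = 168; x1_2 = 320; y1_2 = 152; x0_3 = 12; y0_3 = 52; x0_4 = 208; y0_4 = 248; x1_5 = 280; y1_5 = 136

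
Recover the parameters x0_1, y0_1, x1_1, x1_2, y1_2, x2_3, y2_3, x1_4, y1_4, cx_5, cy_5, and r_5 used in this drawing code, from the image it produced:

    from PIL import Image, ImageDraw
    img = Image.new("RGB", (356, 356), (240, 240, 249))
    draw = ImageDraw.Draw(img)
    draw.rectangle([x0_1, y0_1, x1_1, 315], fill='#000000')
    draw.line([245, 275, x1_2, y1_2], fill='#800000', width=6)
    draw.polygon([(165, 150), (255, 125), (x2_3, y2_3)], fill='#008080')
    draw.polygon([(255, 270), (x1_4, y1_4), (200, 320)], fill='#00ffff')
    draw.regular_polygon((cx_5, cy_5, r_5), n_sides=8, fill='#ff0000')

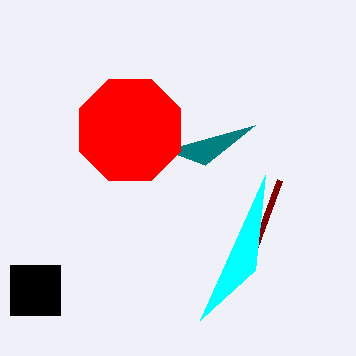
x0_1 = 10; y0_1 = 265; x1_1 = 60; x1_2 = 280; y1_2 = 180; x2_3 = 205; y2_3 = 165; x1_4 = 265; y1_4 = 175; cx_5 = 130; cy_5 = 130; r_5 = 55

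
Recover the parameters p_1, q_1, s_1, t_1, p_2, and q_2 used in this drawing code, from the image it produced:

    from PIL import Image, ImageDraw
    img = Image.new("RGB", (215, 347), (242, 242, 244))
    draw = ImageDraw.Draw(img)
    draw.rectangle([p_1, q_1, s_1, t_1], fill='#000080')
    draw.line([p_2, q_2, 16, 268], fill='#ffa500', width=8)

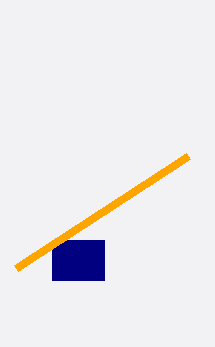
p_1 = 52; q_1 = 240; s_1 = 104; t_1 = 280; p_2 = 188; q_2 = 156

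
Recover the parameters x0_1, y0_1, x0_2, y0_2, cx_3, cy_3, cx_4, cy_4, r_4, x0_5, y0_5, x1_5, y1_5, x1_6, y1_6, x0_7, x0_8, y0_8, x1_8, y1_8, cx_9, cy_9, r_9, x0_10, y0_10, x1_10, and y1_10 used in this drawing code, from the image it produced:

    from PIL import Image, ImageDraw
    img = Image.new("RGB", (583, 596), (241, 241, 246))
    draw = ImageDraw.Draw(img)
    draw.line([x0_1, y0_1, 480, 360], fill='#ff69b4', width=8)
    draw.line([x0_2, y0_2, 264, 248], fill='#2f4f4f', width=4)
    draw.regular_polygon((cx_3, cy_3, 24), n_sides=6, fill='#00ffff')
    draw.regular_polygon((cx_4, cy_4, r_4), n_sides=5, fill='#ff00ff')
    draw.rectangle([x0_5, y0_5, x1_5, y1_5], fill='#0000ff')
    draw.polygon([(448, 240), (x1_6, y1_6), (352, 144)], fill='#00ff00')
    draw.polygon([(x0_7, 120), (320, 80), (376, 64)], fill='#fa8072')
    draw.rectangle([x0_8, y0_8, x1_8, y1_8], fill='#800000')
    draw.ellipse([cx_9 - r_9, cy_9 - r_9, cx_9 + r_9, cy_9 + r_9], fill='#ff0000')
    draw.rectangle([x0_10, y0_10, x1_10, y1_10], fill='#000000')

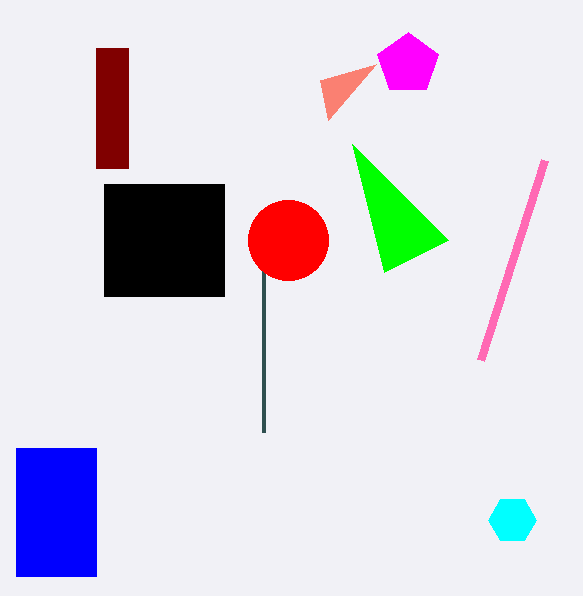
x0_1 = 544
y0_1 = 160
x0_2 = 264
y0_2 = 432
cx_3 = 512
cy_3 = 520
cx_4 = 408
cy_4 = 64
r_4 = 32
x0_5 = 16
y0_5 = 448
x1_5 = 96
y1_5 = 576
x1_6 = 384
y1_6 = 272
x0_7 = 328
x0_8 = 96
y0_8 = 48
x1_8 = 128
y1_8 = 168
cx_9 = 288
cy_9 = 240
r_9 = 40
x0_10 = 104
y0_10 = 184
x1_10 = 224
y1_10 = 296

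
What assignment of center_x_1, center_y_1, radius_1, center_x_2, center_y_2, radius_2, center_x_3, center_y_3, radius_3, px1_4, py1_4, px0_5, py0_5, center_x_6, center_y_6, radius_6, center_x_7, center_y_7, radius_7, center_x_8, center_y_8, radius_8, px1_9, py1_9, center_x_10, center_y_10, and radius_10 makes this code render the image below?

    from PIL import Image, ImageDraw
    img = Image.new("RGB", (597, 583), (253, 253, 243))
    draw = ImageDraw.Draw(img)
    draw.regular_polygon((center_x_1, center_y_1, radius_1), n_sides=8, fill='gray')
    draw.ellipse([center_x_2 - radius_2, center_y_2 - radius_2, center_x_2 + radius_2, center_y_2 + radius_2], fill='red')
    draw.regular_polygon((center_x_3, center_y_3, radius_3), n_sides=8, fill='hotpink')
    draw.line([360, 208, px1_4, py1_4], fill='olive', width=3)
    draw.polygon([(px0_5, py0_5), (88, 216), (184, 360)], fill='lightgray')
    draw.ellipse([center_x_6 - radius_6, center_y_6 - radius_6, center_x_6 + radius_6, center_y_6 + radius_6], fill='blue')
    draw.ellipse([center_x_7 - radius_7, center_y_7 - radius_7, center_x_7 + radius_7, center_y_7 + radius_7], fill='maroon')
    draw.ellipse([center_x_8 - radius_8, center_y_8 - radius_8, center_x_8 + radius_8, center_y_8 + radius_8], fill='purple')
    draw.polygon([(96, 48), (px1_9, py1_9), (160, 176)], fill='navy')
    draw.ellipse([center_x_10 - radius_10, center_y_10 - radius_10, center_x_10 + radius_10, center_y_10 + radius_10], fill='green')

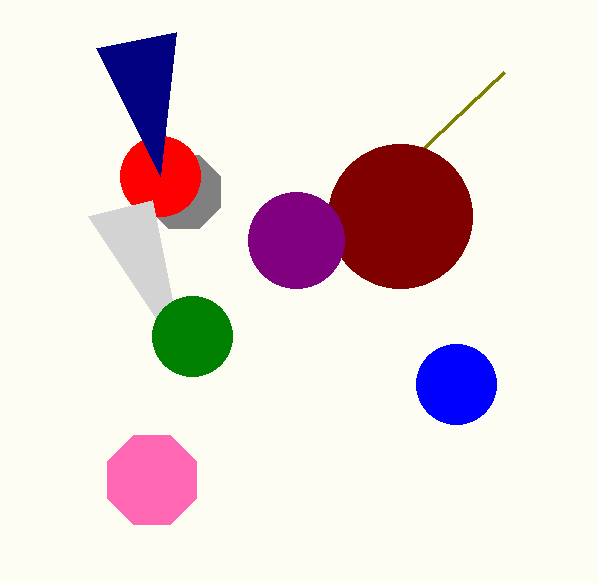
center_x_1 = 184
center_y_1 = 192
radius_1 = 40
center_x_2 = 160
center_y_2 = 176
radius_2 = 40
center_x_3 = 152
center_y_3 = 480
radius_3 = 48
px1_4 = 504
py1_4 = 72
px0_5 = 152
py0_5 = 200
center_x_6 = 456
center_y_6 = 384
radius_6 = 40
center_x_7 = 400
center_y_7 = 216
radius_7 = 72
center_x_8 = 296
center_y_8 = 240
radius_8 = 48
px1_9 = 176
py1_9 = 32
center_x_10 = 192
center_y_10 = 336
radius_10 = 40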